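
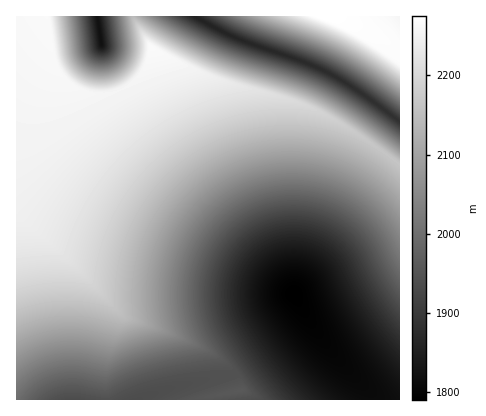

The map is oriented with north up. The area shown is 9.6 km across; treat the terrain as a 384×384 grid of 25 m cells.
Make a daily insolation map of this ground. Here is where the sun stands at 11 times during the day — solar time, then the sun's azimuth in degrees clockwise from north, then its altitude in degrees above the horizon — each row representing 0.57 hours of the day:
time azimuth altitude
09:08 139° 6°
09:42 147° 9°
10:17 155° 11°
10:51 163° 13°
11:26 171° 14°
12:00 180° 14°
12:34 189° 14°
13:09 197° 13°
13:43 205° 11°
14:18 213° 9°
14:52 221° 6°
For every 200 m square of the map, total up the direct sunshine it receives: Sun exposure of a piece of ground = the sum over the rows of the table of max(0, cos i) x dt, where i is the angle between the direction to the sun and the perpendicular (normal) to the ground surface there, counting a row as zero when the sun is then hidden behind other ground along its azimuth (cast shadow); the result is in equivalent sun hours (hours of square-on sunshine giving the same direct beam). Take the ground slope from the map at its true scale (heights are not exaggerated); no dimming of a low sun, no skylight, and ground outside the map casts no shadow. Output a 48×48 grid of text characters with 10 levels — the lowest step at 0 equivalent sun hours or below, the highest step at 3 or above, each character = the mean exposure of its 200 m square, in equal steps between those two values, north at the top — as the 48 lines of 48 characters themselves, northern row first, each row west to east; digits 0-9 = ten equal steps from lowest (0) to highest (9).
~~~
333333322113443000000000257889999999986443333333
333333322102344100000000002578899999999864433333
333333321000244400000000000014678899999998644333
333433321000024420000000000000025778899999975433
334433210000012333200000000000000135788999988644
344432100000001234431000000000000000256788988874
344442100000000244444320000000000000002567888888
444443100000001344444444210000000000000035788888
444444310000013444444444443210000000000001467888
444444443212344444444444444444320000000000035788
444444444444444444444444444444454421000000002567
444444444444444444444444444455555555410000000146
444444444444444444444444445555555555554100000003
444444444444444444444444555555555555555531000000
444444444444444444444445555555555555555555200000
444444444444444444444455555555555555555555541000
444444444444444444444455555555555555555555554200
444444444444444444444555555555555555555555555530
444444444444444444445555555555555555555555555554
444444444444444444445555555555555666655555555555
444444444444444444445555555555556666665555555555
444444444444444444445555555555566666666555555555
444444444444444444445555555555566666666555555555
444444444444444444445555555555556666665555555555
444444444444444444445555555555555666655555555555
444444444444444444444555555555555555555555555555
444444444444444444444555555555555555555555555555
444444444444444444444445555555555555555555555554
444444444444444444444444555555555555555555555544
444444444444444444444444445555555555555555554444
444444444444444444444444444444555555555544444445
444444444444444444444444444444444444444444444455
444444444444444444444444444444444444444444444455
444445555444444444444444444444444444444444444555
445555555543333333333333333334444444444444444555
555555555554333333333333333333333333444444444555
555555555555433333333333333333333333344444444455
555555555555543333333333333333333333344444444455
555555555555555543333333333333333333334444444455
555555555555566666543333322233333333333444444445
555555555555666666665432222222333333333444444445
555555555555666666666654322222233333333344444444
555555555555666666555555532222223333333334444444
555555555555665555555555543222222333333333444444
555555555555555555554444444322222233333333344444
555555555555555554444443333322222223333333334444
555555555555554444433333333332222222333333333444
455555555555444433333333444554322222223333333344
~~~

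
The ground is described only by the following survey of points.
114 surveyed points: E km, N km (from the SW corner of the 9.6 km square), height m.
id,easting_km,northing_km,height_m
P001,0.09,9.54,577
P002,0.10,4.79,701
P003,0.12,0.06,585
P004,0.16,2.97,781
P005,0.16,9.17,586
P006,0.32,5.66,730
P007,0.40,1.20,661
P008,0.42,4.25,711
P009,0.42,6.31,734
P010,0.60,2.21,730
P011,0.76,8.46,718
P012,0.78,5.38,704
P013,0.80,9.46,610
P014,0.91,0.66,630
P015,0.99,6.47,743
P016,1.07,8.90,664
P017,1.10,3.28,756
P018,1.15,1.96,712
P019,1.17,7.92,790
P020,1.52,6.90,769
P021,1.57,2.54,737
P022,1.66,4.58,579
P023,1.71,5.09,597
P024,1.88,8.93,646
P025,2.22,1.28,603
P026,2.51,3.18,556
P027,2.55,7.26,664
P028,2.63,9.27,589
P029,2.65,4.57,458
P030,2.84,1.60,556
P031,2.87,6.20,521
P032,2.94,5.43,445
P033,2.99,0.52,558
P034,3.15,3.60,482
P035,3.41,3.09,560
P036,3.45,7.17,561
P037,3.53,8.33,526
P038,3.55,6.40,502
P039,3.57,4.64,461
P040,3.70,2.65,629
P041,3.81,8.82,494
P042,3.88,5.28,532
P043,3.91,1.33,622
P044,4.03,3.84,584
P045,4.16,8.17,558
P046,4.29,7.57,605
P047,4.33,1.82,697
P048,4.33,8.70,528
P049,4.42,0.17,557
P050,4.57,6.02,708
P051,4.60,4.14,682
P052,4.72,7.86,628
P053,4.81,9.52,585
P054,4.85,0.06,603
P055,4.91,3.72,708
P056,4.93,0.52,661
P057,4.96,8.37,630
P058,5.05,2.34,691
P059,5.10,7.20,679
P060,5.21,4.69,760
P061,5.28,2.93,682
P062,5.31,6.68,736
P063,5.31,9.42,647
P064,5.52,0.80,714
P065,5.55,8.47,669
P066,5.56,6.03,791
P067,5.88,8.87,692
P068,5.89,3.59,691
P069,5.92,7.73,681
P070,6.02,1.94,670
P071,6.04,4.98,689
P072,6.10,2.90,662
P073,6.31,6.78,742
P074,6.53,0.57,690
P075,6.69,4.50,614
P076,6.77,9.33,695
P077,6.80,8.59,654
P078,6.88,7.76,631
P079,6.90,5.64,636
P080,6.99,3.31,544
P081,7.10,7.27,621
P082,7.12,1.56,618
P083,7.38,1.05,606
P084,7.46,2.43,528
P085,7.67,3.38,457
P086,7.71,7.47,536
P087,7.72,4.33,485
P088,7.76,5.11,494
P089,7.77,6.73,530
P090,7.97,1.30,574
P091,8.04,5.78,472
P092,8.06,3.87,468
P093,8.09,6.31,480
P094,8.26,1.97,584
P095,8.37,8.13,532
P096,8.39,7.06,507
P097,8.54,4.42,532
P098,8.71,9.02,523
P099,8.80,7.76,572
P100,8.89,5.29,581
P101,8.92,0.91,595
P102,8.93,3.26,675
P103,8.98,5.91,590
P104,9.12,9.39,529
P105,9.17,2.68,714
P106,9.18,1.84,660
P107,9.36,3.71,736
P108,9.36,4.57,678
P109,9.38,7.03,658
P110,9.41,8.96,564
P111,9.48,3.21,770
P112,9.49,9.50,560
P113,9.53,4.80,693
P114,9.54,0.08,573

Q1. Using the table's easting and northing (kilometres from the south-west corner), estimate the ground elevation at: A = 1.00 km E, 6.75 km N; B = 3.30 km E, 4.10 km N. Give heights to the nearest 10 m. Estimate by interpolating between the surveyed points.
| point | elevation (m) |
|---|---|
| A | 760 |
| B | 440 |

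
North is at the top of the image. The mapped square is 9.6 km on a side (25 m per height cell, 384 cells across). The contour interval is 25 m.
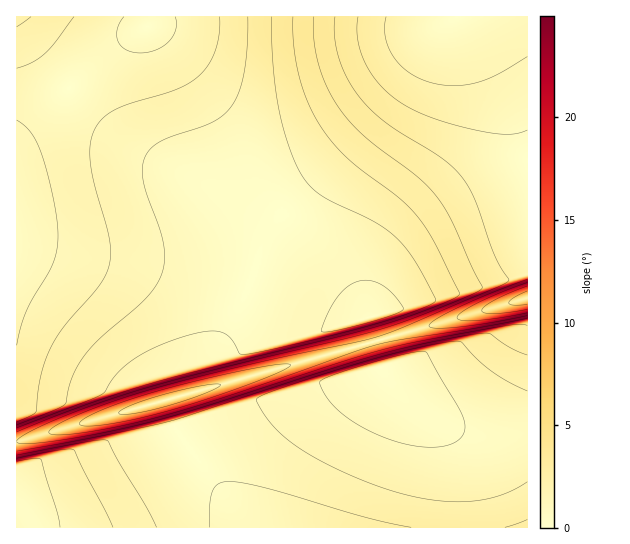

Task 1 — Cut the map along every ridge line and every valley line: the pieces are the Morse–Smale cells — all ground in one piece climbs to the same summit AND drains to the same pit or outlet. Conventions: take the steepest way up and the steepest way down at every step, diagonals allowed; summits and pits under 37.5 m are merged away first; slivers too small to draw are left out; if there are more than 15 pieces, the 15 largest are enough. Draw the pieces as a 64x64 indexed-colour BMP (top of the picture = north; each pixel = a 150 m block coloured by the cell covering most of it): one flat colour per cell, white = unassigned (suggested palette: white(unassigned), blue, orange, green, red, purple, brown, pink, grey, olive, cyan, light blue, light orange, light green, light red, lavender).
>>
<image width="64" height="64" href="data:image/bmp;base64,Qk12CAAAAAAAAHYAAAAoAAAAQAAAAEAAAAABAAQAAAAAAAAIAAATCwAAEwsAABAAAAAAAAAA////ALR3HwAOf/8ALKAsACgn1gC9Z5QAS1aMAMJ34wB/f38AIr28AM++FwDox64AeLv/AIrfmACWmP8A1bDFAEREREREREREREREREREQzMzMzMzMzMzMzMzMzMzMzMzREREREREREREREREREQzMzMzMzMzMzMzMzMzMzMzMzNEREREREREREREREREQzMzMzMzMzMzMzMzMzMzMzMzM0RERERERERERERERERDMzMzMzMzMzMzMzMzMzMzMzMzRERERERERERERERERDMzMzMzMzMzMzMzMzMzMzMzMzNGZERERERERERERERDMzMzMzMzMzMzMzMzMzMzMzMzM2ZmZkRERERERERERDMzMzMzMzMzMzMzMzMzMzMzMzMzZmZmZkREREREREREMzMzMzMzMzMzMzMzMzMzMzMzMzNmZmZmZkREREREREMzMzMzMzMzMzMzMzMzMzMzMzMzM2ZmZmZmZkREREREMzMzMzMzMzMzMzMzMzMzMzMzMzMzZmZmZmZmZkREREMzMzMzMzMzMzMzMzMzMzMzMzMzMzMRFmZmZmZmZkREQzMzMzMzMzMzMzMzMzMzMzMzMzMzMxEREWZmZmZmZmQzMzMzMzMzMzMzMzMzMzMzMzMzMzMzERERERFmZmZmZnczMzMzMzMzMzMzMzMzMzMzMzMzMzMREREREREWZmZnd3dzMzMzMzMzMzMzMzMzMzMzMzMzMxERERERERERFmd3d3d3czMzMzMzMzMzMzMzMzMzMzMzERERERERERERERd3d3d3d3MzMzMzMzMzMzMzMzMzMzMRERERERERERERERF3d3d3d3dzMzMzMzMzMzMzMzMzMxERERERERERERERERERd3d3d3d3MzMzMzMzMzMzMzMzERERERERERERERERERERF3d3d3d3dzMzMzMzMzMzMzMRERERERERERERERERERERERd3d3d3dzMzMzMzMzMzMxERERERERERERERERERERERERF3d3dzMzMzMzMzMzMzERERERERERERERERERERERERERERd3MzMzMzMzMzMzMREREREREREREREREREREREREREREREzMzMzMzMzMzMxERERERERERERERERERERERERERERGIiIMzMzMzMzMzEREREREREREREREREREREREREREREYiIiIiDMzMzMzMRERERERERERERERERERERERERERERiIiIiIiIMzMzMxERERERERERERERERERERERERERERIiIoiIiIiIgzMzEREREREREREREREREREREREREREREiIiIiKIiIiIiIMREREREREREREREREREREREREREREiIiIiIiIoiIiIiBERERERERERERERERERERERERERESIiIiIiIiIiKIiIERERERERERERERERERERERERERESIiIiIiIiIiIiIigRERERERERERERERERERERERERESIiIiIiIiIiIiIiIhERERERERERERERERERERERERESIiIiIiIiIiIiIiIiERERERERERERERERERERERERESIiIiIiIiIiIiIiIiIRERERERERERERERERERERERESIiIiIiIiIiIiIiIiIhERERERERERERERERERERERESIiIiIiIiIiIiIiIiIiERERERERERERERERERERERESIiIiIiIiIiIiIiIiIiIRERERERERERERERERERERESIiIiIiIiIiIiIiIiIiIhERERERERERERERERERERESIiIiIiIiIiIiIiIiIiIiERERERERERERERERERERESIiIiIiIiIiIiIiIiIiIiIRERERERERERERERERERESIiIiIiIiIiIiIiIiIiIiIhERERERERERERERERERESIiIiIiIiIiIiIiIiIiIiIiERERERERERERERERERESIiIiIiIiIiIiIiIiIiIiIiIRERERERERERERERERESIiIiIiIiIiIiIiIiIiIiIiIhERERERERERERERERERIiIiIiIiIiIiIiIiIiIiIiIiERERERERERERERERERIiIiIiIiIiIiIiIiIiIiIiIiIRERERERERERERERERIiIiIiIiIiIiIiIiIiIiIiIiIhEREREREREREREREREiIiIiIiIiIiIiIiIiIiIiIiIiUREREREREREREREREiIiIiIiIiIiIiIiIiIiIiIiIiJVERERERERERERERESIiIiIiIiIiIiIiIiIiIiIiIiIlVRERERERERERERESIiIiIiIiIiIiIiIiIiIiIiIiIiVVURERERERERERERIiIiIiIiIiIiIiIiIiIiIiIiIiJVVVERERERERERERIiIiIiIiIiIiIiIiIiIiIiIiIiIlVVVREREREREREREiIiIiIiIiIiIiIiIiIiIiIiIiIiVVVVUREREREREREiIiIiIiIiIiIiIiIiIiIiIiIiIiJVVVVVEREREREREiIiIiIiIiIiIiIiIiIiIiIiIiIiIlVVVVVRERERERESIiIiIiIiIiIiIiIiIiIiIiIiIiIiVVVVVVVRERERESIiIiIiIiIiIiIiIiIiIiIiIiIiIiJVVVVVVVURERESIiIiIiIiIiIiIiIiIiIiIiIiIiIiIlVVVVVVVVERERIiIiIiIiIiIiIiIiIiIiIiIiIiIiIiVVVVVVVVVRERIiIiIiIiIiIiIiIiIiIiIiIiIiIiIiJVVVVVVVVVVRIiIiIiIiIiIiIiIiIiIiIiIiIiIiIiIlVVVVVVVVVVUiIiIiIiIiIiIiIiIiIiIiIiIiIiIiIi"/>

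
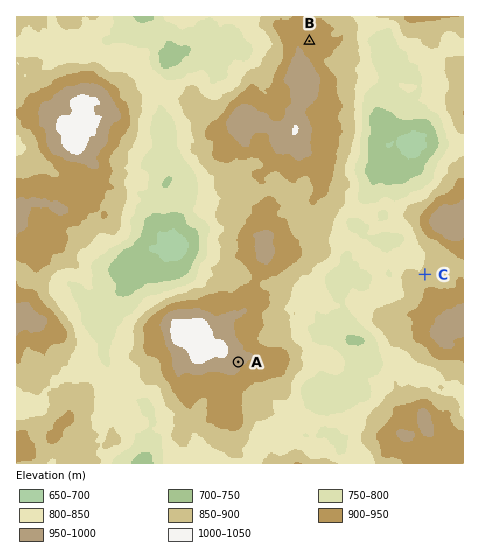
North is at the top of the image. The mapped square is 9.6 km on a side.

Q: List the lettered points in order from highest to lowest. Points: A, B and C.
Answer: A B C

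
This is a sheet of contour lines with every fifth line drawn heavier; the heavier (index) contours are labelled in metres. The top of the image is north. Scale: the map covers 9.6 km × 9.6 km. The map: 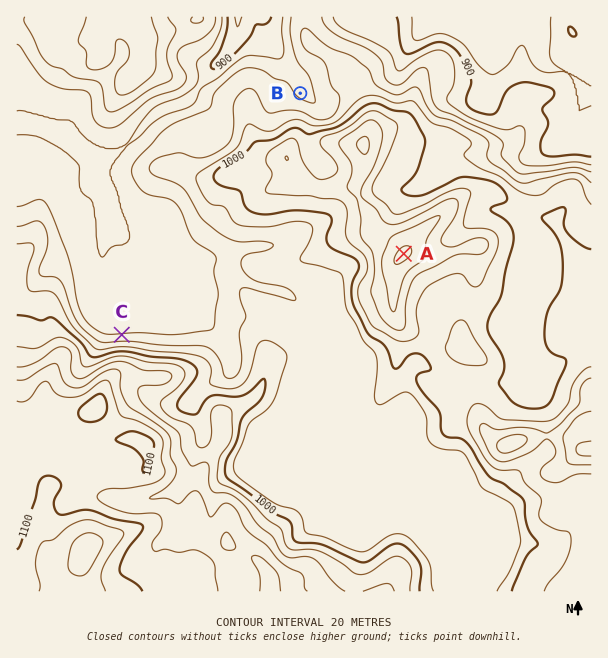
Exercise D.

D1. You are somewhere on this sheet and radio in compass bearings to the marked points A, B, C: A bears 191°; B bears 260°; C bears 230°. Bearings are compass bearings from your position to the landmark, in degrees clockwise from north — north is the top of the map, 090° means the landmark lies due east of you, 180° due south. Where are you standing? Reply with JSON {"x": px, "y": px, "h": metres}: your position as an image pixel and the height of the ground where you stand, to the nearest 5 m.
{"x": 440, "y": 68, "h": 935}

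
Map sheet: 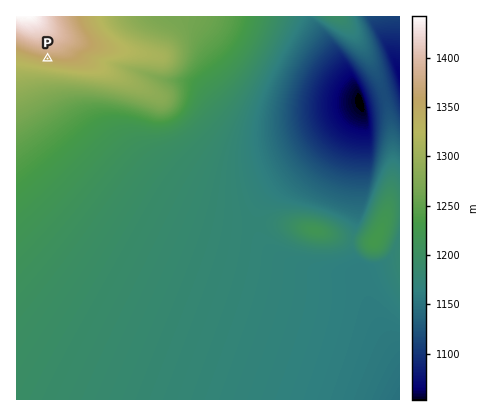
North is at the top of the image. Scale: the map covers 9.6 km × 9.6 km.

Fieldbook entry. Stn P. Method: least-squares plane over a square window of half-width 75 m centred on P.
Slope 7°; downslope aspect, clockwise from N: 191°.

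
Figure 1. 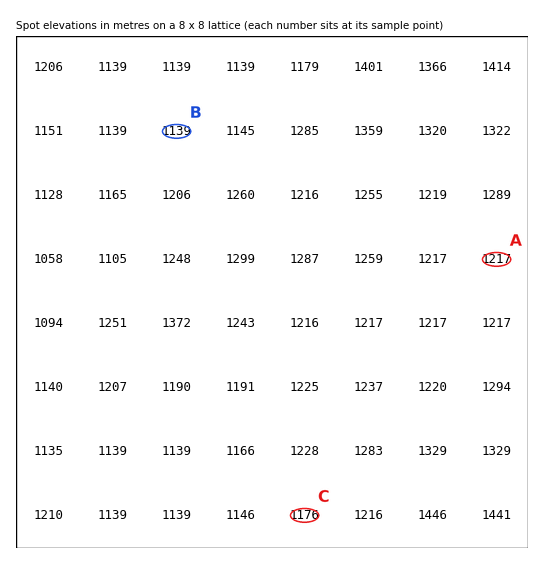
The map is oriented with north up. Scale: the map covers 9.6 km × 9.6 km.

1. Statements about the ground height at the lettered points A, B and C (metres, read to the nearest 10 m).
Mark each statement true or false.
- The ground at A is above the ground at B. true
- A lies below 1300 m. true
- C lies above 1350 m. false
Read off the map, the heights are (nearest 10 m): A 1220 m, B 1140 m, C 1180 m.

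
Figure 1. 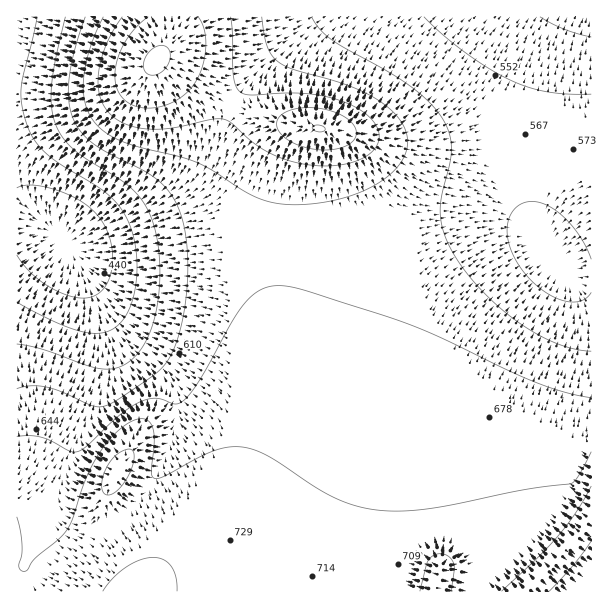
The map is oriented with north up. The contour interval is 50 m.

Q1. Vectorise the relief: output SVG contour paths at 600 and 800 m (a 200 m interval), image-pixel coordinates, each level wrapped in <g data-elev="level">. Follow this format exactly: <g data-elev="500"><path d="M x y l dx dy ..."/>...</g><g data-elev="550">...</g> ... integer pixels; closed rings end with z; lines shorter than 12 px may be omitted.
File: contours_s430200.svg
<g data-elev="600"><path d="M591 351l-13-1-15-4-32-15-31-23-28-29-21-30-6-13-4-14 0-22 9-36 1-15-2-15-6-15-12-15-17-15-24-16-57-32-12-11-9-13"/><path d="M85 17l-10 30-5 27-2 22 4 18 7 15 11 12 15 10 47 25 12 10 10 14 9 21 4 27 0 34-4 33-8 32-11 19-14 12-42 27-7 2-8-1-33-15-16-4-14-1-13 3"/></g><g data-elev="800"><path d="M315 131l6 1 4-3-2-3-6-1-5 3z"/><path d="M152 75l9-3 8-9 1-10-2-4-3-3-4-1-6 2-5 4-5 6-1 6 0 6 3 5z"/></g>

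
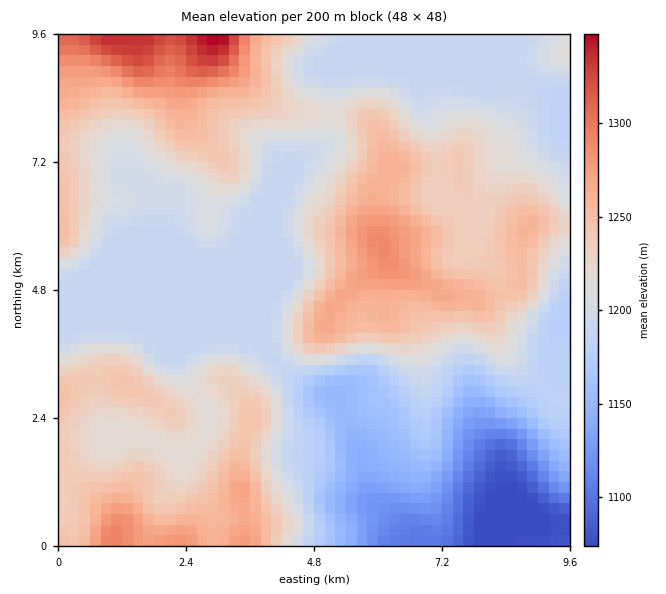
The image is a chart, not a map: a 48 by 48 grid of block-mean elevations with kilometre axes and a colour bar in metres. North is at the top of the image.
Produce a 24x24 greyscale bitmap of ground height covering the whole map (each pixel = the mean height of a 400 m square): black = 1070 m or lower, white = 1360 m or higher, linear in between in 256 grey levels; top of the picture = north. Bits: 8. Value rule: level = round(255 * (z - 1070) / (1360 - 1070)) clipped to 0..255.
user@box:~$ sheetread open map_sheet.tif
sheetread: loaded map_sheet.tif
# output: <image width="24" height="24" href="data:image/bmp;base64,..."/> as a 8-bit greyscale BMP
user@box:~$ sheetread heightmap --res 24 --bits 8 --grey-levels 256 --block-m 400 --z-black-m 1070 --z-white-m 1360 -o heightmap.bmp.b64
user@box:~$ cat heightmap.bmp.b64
<image width="24" height="24" href="data:image/bmp;base64,Qk12BgAAAAAAADYEAAAoAAAAGAAAABgAAAABAAgAAAAAAEACAAATCwAAEwsAAAABAAAAAAAAAAAAAAEBAQACAgIAAwMDAAQEBAAFBQUABgYGAAcHBwAICAgACQkJAAoKCgALCwsADAwMAA0NDQAODg4ADw8PABAQEAAREREAEhISABMTEwAUFBQAFRUVABYWFgAXFxcAGBgYABkZGQAaGhoAGxsbABwcHAAdHR0AHh4eAB8fHwAgICAAISEhACIiIgAjIyMAJCQkACUlJQAmJiYAJycnACgoKAApKSkAKioqACsrKwAsLCwALS0tAC4uLgAvLy8AMDAwADExMQAyMjIAMzMzADQ0NAA1NTUANjY2ADc3NwA4ODgAOTk5ADo6OgA7OzsAPDw8AD09PQA+Pj4APz8/AEBAQABBQUEAQkJCAENDQwBEREQARUVFAEZGRgBHR0cASEhIAElJSQBKSkoAS0tLAExMTABNTU0ATk5OAE9PTwBQUFAAUVFRAFJSUgBTU1MAVFRUAFVVVQBWVlYAV1dXAFhYWABZWVkAWlpaAFtbWwBcXFwAXV1dAF5eXgBfX18AYGBgAGFhYQBiYmIAY2NjAGRkZABlZWUAZmZmAGdnZwBoaGgAaWlpAGpqagBra2sAbGxsAG1tbQBubm4Ab29vAHBwcABxcXEAcnJyAHNzcwB0dHQAdXV1AHZ2dgB3d3cAeHh4AHl5eQB6enoAe3t7AHx8fAB9fX0Afn5+AH9/fwCAgIAAgYGBAIKCggCDg4MAhISEAIWFhQCGhoYAh4eHAIiIiACJiYkAioqKAIuLiwCMjIwAjY2NAI6OjgCPj48AkJCQAJGRkQCSkpIAk5OTAJSUlACVlZUAlpaWAJeXlwCYmJgAmZmZAJqamgCbm5sAnJycAJ2dnQCenp4An5+fAKCgoAChoaEAoqKiAKOjowCkpKQApaWlAKampgCnp6cAqKioAKmpqQCqqqoAq6urAKysrACtra0Arq6uAK+vrwCwsLAAsbGxALKysgCzs7MAtLS0ALW1tQC2trYAt7e3ALi4uAC5ubkAurq6ALu7uwC8vLwAvb29AL6+vgC/v78AwMDAAMHBwQDCwsIAw8PDAMTExADFxcUAxsbGAMfHxwDIyMgAycnJAMrKygDLy8sAzMzMAM3NzQDOzs4Az8/PANDQ0ADR0dEA0tLSANPT0wDU1NQA1dXVANbW1gDX19cA2NjYANnZ2QDa2toA29vbANzc3ADd3d0A3t7eAN/f3wDg4OAA4eHhAOLi4gDj4+MA5OTkAOXl5QDm5uYA5+fnAOjo6ADp6ekA6urqAOvr6wDs7OwA7e3tAO7u7gDv7+8A8PDwAPHx8QDy8vIA8/PzAPT09AD19fUA9vb2APf39wD4+PgA+fn5APr6+gD7+/sA/Pz8AP39/QD+/v4A////AJiowruxta+osqiLcFdEMCMeHxgHBAQFCJKht7OfnqOkq6KMcVI/MCknKBwJBAQECpObo6GTjpWhr5x+Z089MjM4NiMOBAQPI5KPj5aRhIiZp49zZFZFPUFFQy8YCgwiO5GGgoWEgYKNm4luY1hFQUZMUDoiFBo1S5CFgYKGi4SElpF0YlVHSEtUVkAuKTNLWZeNi4+SkIODk5N1W0xITVBbXks8Qk5cYpiTlpiOgYCKj4RtWkxKT1dlaVhMWGBiYoaNkYt1bXaCfnBrcG1hXGl2c2ZhcHBkYW52d3JqaWlra2lzkp6Sh42Nhnt6hHdlYGlpaWlpaWlpaWl0l62noqWdmJSVkoBqXmlpaWlpaWlpaWluiaetqKmlqKmnnpV9YmppaWlpaWlpaWlpdZOrtLi1raKemZ+MbIBvaWlpaWlpaWlpc46nub+0oZOSlp+ReJd8a2lpaW9xamlrf5Wrvb6zpJWQlqOdiJiBc3BtbnV2bGlsf5Cls7OomJCPk56fipiFd3Nxcnd9eWtpdYSZqKickJCQjZKNfJaEdXJ2e4ONinJpbXqMoKihkpONhIN8cpGCeHaBj5aXinVtbnOAmaWbjpGMgnxxaJWKgYCPn6CXiYB+fXqDmpqGfYSFfndrZKOck5ehq6edmJOMhYCDkIl2cnd1cm9pY66qqLa6u7yzrKCLeHFxdXJsa2tqampoZrq8x9bSzNrZv6GEb2lpaWlpaWlpaWpvds7Y5efh2unvzqSRfG9qaWlpaWlpaWlweg=="/>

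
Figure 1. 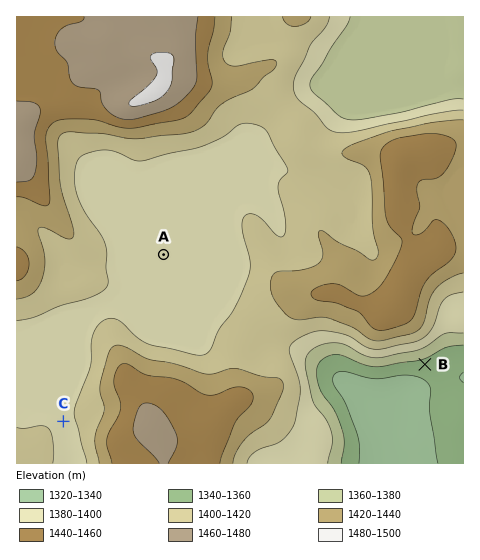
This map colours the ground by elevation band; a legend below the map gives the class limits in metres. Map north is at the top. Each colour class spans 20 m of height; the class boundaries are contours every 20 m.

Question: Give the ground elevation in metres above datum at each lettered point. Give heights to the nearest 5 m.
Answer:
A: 1395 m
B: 1350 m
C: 1395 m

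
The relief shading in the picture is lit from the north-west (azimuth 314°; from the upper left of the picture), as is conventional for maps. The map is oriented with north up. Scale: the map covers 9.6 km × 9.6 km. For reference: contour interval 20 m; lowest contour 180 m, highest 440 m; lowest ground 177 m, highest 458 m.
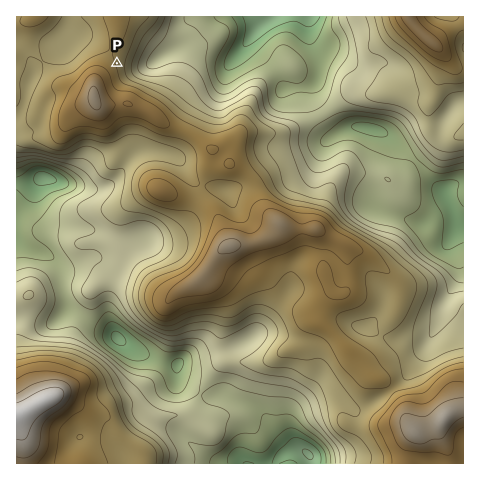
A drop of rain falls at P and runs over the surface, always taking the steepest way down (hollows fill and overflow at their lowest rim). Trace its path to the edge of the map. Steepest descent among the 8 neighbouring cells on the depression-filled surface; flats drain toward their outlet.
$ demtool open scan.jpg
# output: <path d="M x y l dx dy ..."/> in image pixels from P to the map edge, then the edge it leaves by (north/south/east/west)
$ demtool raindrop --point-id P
<path d="M117 63l35 0 13-9 23-12 26-25"/>
exit: north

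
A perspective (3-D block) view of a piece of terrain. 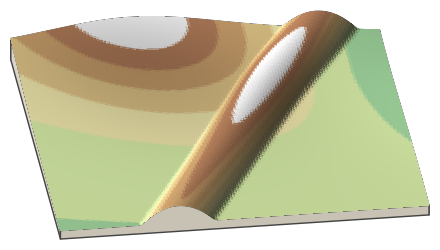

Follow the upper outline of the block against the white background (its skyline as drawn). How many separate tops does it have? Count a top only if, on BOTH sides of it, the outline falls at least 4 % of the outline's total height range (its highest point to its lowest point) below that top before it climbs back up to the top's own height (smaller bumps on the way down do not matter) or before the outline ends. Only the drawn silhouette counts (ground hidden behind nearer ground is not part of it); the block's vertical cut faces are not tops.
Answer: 2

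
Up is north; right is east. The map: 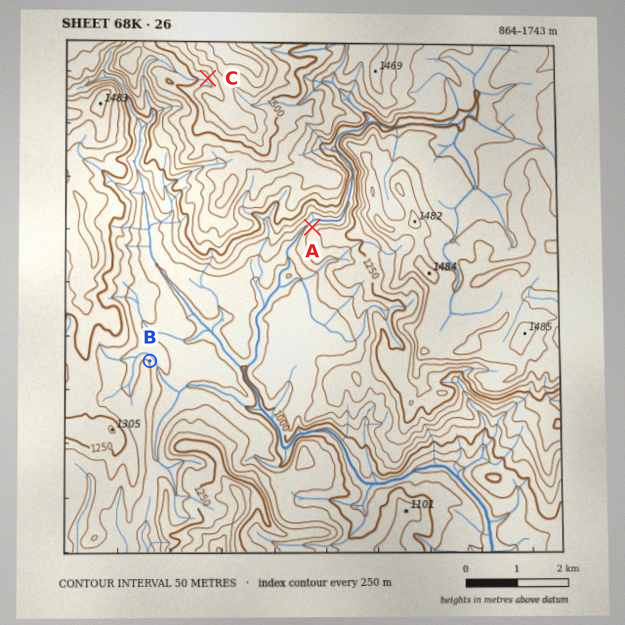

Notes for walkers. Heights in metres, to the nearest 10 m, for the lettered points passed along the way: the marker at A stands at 1140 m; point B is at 1140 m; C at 1540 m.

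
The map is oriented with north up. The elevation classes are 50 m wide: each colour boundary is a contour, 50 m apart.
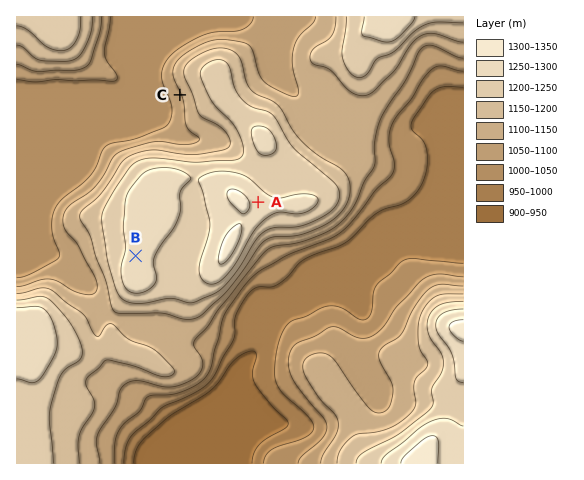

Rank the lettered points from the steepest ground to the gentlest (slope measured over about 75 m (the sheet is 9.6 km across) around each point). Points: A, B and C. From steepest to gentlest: C A B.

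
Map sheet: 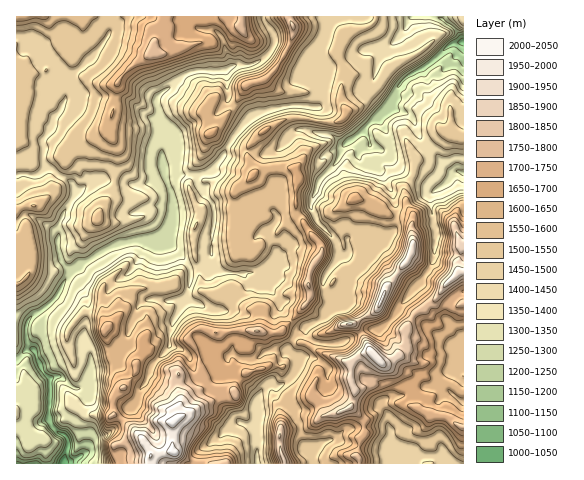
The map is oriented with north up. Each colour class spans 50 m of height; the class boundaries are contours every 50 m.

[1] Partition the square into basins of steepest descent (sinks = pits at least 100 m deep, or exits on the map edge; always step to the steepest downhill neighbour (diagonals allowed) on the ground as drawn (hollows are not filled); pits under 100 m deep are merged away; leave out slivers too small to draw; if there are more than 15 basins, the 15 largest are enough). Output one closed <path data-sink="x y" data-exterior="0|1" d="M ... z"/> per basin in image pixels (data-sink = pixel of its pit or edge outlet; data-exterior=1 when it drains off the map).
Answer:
<path data-sink="63 463" data-exterior="1" d="M376 16l-360 1 1 447 175 0-3-4-17-9 0-28 35-20 28-11 0-8 11-12-12-9-1-6 6-7 9-6 5-13 13 2 15-2 18 12 5 0 18 10 26 9 15-9 8-1 10 10 5 2 21-16-3-19 12-17 21-14 3 5 12 5 12-6-1-98-6 6-2 7 0 12 7 22-4 8 0 14-7 8-5 1-34-27 0-34-6-3-14-1-7-5-1 13-10 20 17 18 11 3-15 21-18-10-7-8-8-1-17 8-9 12-17 3-2-15 3-10 10-13 0-7-26-33 1-40-6-5-20-2-16 8-8-17 1-10 7-9 25-17 11-3 11 0 21 4 13 0 9-5 1-6-6-14 4-29-5-9 0-10 5-11 5-6 20-6 5-4z"/><path data-sink="463 42" data-exterior="1" d="M463 16l-86 0-3 6-5 4-20 6-5 6-5 11 0 10 5 9-4 29 6 14-1 6-9 5-13 0-21-4-16 1-22 11-15 15-2 12 8 17 16-8 20 2 6 5-1 40 26 33 0 7-10 13-3 10 2 15 17-3 9-12 17-8 8 1 7 8 18 10 15-21-11-3-17-18 10-20 1-13 7 5 14 1 6 3 0 34 4 4 30 23 5-1 7-8 0-14 4-11-8-25-15-12-20 2-5 3-1 3 0-5-7-12-2-15 10-15-1-14 7-3 21-21 5-1 9 5 9 0z"/><path data-sink="456 463" data-exterior="1" d="M437 298l-23 16-10 15 3 19-12 11-12 5-12-12-4 0-9 4-8 7 1 19 3 7 0 9-3 9 14 13 0 14-5 6-3 13 4 11 103-1 0-159-12 4-12-5z"/><path data-sink="257 463" data-exterior="1" d="M281 331l-7 2-15-2-7 2-4 11-9 6-6 7 1 6 12 9-11 12 0 8-28 11-32 17-3 3 0 28 2 1 19 12 91 0 0-4-4-12 1-18 30-4 14-11 11-1 16-9 2-16-3-7-1-19-28-10-18-10-5 0z"/><path data-sink="463 173" data-exterior="1" d="M446 133l-5 1-21 21-7 3 1 14-10 15 0 7 3 12 6 8 0 5 1-3 5-3 20-2 15 14 3-15 7-7 0-64-9-1z"/>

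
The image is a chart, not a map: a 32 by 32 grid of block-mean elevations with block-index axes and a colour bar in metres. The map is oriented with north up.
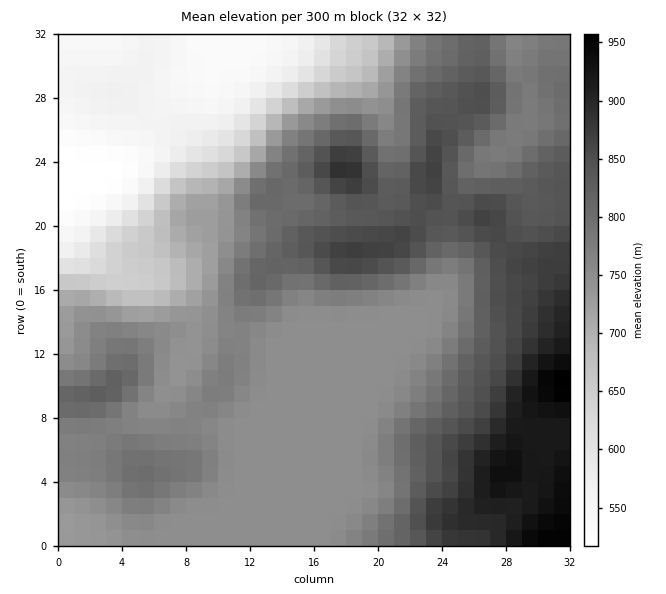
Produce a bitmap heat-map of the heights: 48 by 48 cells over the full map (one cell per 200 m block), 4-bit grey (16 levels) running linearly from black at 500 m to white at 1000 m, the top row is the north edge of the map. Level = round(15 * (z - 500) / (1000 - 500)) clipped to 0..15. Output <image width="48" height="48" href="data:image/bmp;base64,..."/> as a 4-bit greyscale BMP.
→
<image width="48" height="48" href="data:image/bmp;base64,Qk32BAAAAAAAAHYAAAAoAAAAMAAAADAAAAABAAQAAAAAAIAEAAATCwAAEwsAABAAAAAAAAAAAAAAABEREQAiIiIAMzMzAERERABVVVUAZmZmAHd3dwCIiIgAmZmZAKqqqgC7u7sAzMzMAN3d3QDu7u4A////AHd3d3d3d3d3d3d3d3iIiZmqq7u7zN3e7nd3d4iHd3d3d3d3d3eIiJmqu7zMzM3d3Xd3eIiId3d3d3d3d3d4iJmqu8zMzM3d3Xd3iIiIiHd3d3d3d3d3iImau8zMzMzd3Xd4iImYiIiHd3d3d3d3eIiau7vM3czN3YiIiJmZiIiId3d3d3d3eIiaq7vM3d3d3YiIiZmZmZiId3d3d3d3eIiZqrvM3d3d3YiIiZmZmZiId3d3d3d3iIiaqrvM3d3d3YiIiZmZmZiId3d3d3d3iImaqrvMzd3d3YiIiJmIiIiId3d3d3d3eImaqru8zd3d3YiIiIiIiIiId3d3d3d3eIiaqqu7zN3d3YiIiIiIiIiId3d3d3d3eIiZmqq7vM3d3ZmZmIiIiIiIh3d3d3d3d4iJmaqrvM3d3ZqqmYiHiIiIiHd3d3d3d4iImZqqu83d3ZmqqpiHd4iIiId3d3d3d3iIiZqqu8zd7pmZqpmId3iIiId3d3d3d3iIiZqqu8zd7oiJmZmId3iIiId3d3d3d3eIiJmqq7zd3XiImZmId3eIiId3d3d3d3d4iJmqq7zN3XeIiZmId3eIiId3d3d3d3d3iImaqrvMzXeIiIiIh3eIiIh3d3d3d3d3eIiaqru8zHeIiIiIh3eIiIiHd3d3d3d3eIiaqru8zHd4d3d3d3d4iIiId3d3d3d3d4iZqru8zHd3dmZmZ3d4iZiIiIiIiIh3d4iZq7u7zGZmZVVVZmd4mZmYiIiIiIiIh4iaq7u7zFVVVURVVmd4mZmZmZmZmZmIiIiZq7u7u0RERERVVWZ4iZqZmaqqqqqZiIiZq7u7uzM0REVVVmZ4iZmqqqu7u7qqmYiaq7u7uyIzRFVVVmd3iZmqqru7u7u6qZmaq7u7uyIjREVVZmd3iJmaqru7u7u7qqqqu7u7uxEiNERVZnd3eJmZqqqru7u7qqqru6qquxESIzRFZ3d3eJmZmqqqqqq7qqq7u6qqqhEREiNFZ3d3iJmZmZqqqqqquqq7u6qqqhERESI0Vnd3iZmZmZqqqqqqu6qquqqqqhERERIjVWZmeJmZmaq7uqqru6qqqqqqqhEREREjRFVWZ4mZmqu8uqqru6qZmZqqqhERERESM0RFVniZmrvMupmqu6mZiZmqqhERERESIzNERWeJmqu7upmau6qYiImaqhERERESIiMzRGeImaq7qZiau7qZiIiZmhEREREiIiIjNFZ4iZqqqYiaq7qpmIiJmRERIiIiIiIiM0VniImZmIiaqqqqmYiImREiIiIiIiIiIzRWd4iIiIiaqqqqqZiImSIiIiIiIRERIjNFZnd3d3iaqqq7qpiJmSIiIiIiEREREiI0RVZmZ3iZqqq7qpiJmSIiIiIiERERESIjNEVVZniJmqqqqZiZmSIiIiIiEREREREiI0RVVmeJmZqqqYiZmRIiIiIiIRERERESIjRFVWeImZmqmYiZmRERESIiIRERERESIjNEVWd4mZmqmYiJmRERERIiIRERERERIjNERVZ4iZmqmIiImQ=="/>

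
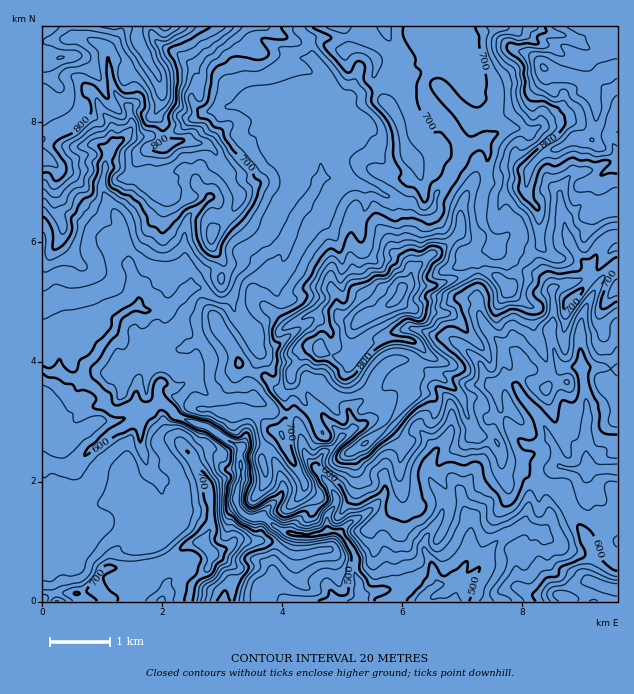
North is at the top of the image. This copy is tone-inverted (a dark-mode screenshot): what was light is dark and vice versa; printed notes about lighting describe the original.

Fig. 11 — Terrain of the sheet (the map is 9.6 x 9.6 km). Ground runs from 465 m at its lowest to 895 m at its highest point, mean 680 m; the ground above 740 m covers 19.3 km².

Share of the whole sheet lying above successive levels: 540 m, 96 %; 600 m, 84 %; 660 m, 54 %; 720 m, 28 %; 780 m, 13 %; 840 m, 4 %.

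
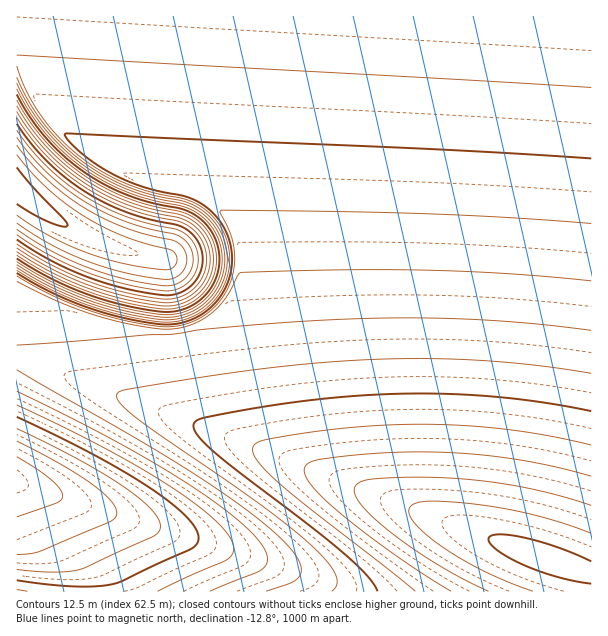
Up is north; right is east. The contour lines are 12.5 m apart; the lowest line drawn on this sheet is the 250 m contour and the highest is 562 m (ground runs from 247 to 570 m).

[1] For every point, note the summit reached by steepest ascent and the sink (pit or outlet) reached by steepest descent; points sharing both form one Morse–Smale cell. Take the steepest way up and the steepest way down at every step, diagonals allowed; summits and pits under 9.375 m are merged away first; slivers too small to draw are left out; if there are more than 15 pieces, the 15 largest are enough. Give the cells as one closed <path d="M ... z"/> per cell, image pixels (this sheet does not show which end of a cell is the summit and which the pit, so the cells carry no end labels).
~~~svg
<path d="M591 16l-574 0-1 46 6 4 9 21 21 32 28 27 24 17 27 13 30 10 28 4 17 8 18 15 11 15 9 29 3 66 7 66 10 51 8 12 13 8 137 54 90 33 79 25z"/><path d="M18 358l-2 1 0 123 32 11 13 10 18 46 11 20 3 23 499-1-1-19-121-40-285-112z"/><path d="M18 62l-2 1 0 294 149 55 110 44-10-12-5-19-12-86-4-82-9-29-11-15-18-15-17-8-28-4-30-10-27-13-24-17-28-27-9-12z"/><path d="M18 482l-2 1 0 108 76 1 0-13-2-10-11-20-18-46-13-10z"/>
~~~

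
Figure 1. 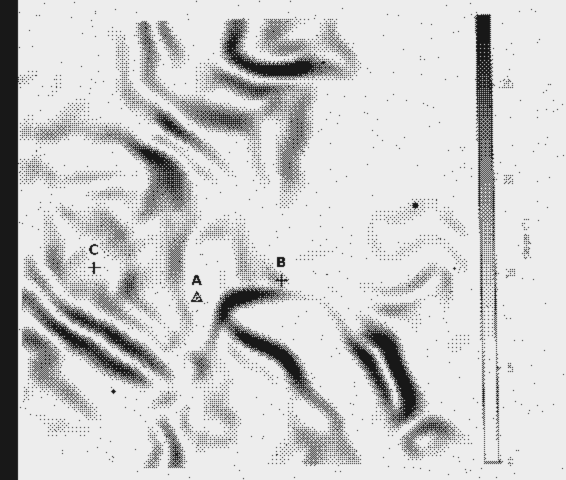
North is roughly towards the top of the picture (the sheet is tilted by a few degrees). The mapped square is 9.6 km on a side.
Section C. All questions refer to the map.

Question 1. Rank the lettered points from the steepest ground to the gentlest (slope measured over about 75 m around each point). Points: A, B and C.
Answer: B C A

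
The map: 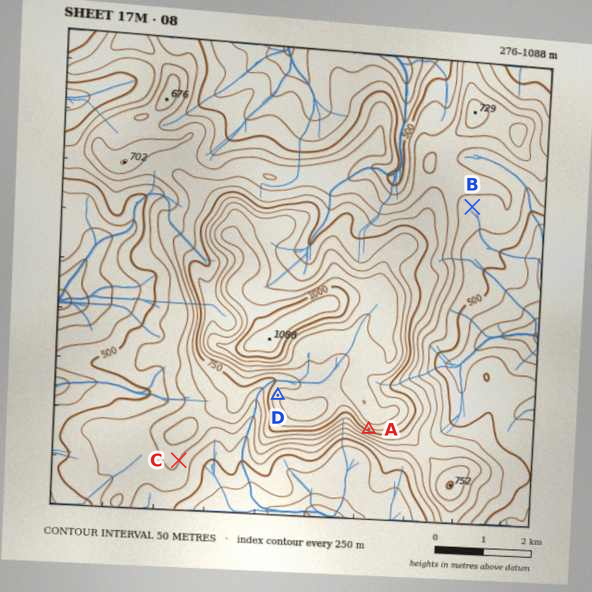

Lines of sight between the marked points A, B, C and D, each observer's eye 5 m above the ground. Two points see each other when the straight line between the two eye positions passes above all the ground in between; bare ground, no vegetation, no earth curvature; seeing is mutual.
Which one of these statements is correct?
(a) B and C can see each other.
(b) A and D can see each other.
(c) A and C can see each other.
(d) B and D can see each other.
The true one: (c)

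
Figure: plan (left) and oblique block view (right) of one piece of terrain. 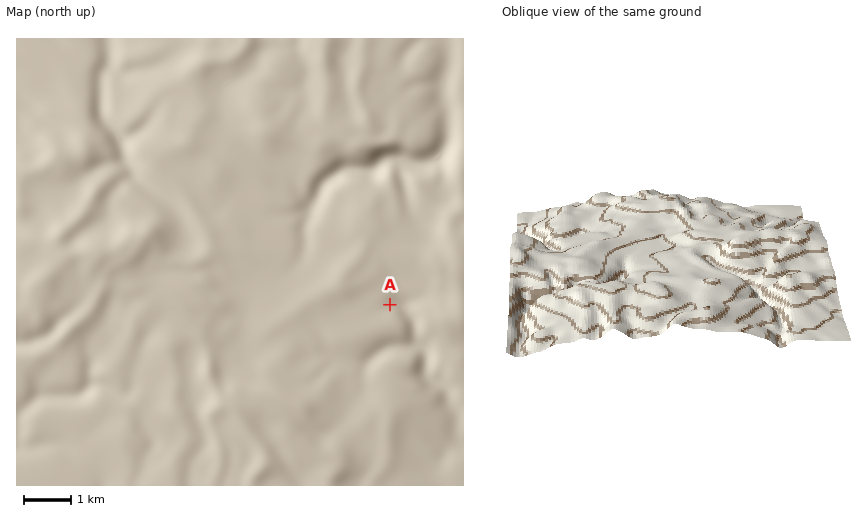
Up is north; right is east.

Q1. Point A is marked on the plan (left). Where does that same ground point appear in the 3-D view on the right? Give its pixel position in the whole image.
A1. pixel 564 249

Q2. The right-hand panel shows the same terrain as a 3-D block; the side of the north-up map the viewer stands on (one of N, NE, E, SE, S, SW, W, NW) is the N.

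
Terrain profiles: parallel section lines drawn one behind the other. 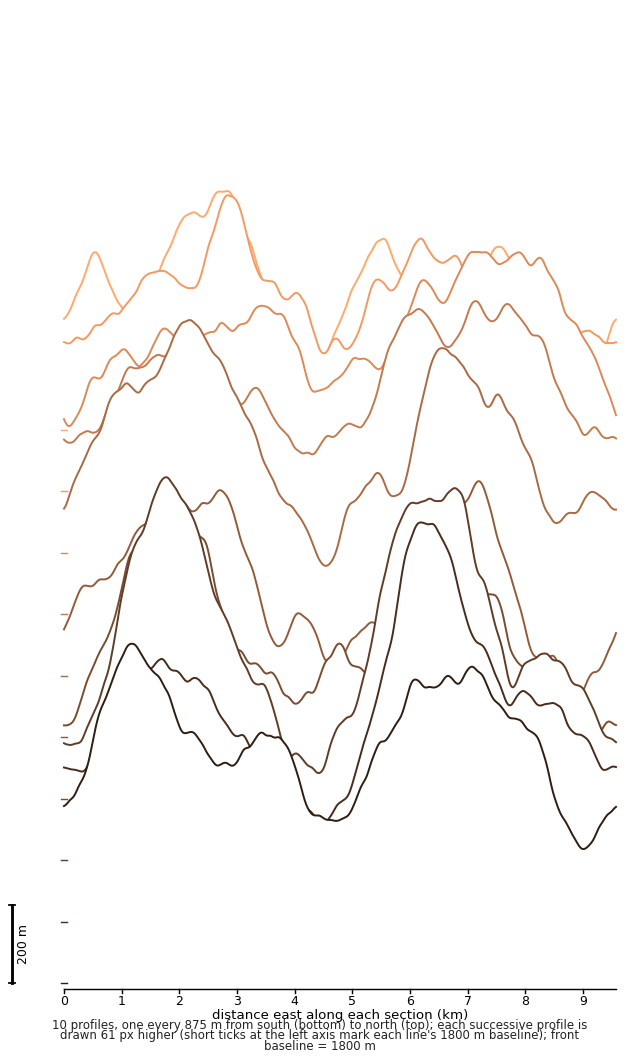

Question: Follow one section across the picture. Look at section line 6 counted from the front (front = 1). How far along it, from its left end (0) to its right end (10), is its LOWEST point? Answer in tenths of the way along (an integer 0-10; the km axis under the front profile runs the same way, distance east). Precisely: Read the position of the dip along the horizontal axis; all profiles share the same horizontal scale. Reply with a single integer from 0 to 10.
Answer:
5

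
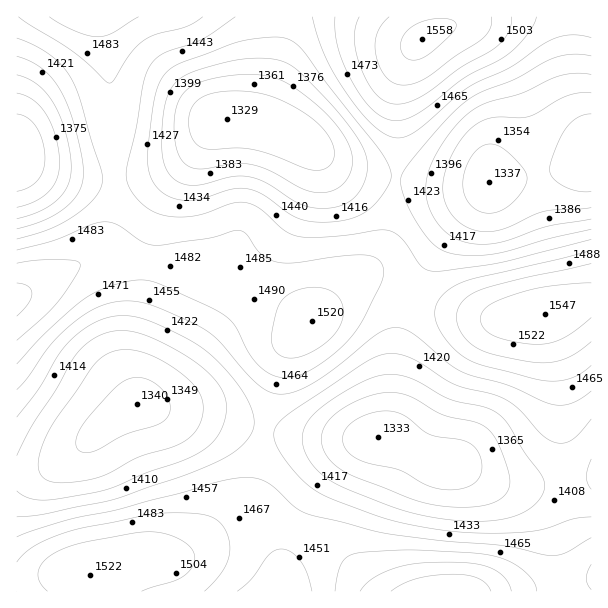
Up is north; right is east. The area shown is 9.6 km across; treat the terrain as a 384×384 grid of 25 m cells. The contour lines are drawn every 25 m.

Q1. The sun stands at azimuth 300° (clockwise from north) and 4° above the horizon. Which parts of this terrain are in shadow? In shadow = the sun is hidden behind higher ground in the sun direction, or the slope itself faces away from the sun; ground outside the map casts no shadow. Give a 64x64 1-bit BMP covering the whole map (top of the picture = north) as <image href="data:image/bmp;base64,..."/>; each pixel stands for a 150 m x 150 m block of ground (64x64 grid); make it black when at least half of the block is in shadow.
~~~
<image width="64" height="64" href="data:image/bmp;base64,Qk0+AgAAAAAAAD4AAAAoAAAAQAAAAEAAAAABAAEAAAAAAAACAAATCwAAEwsAAAIAAAAAAAAA////AAAAAAAAAAYAAAAAAAAAAAAAAAAAAAAAAAAAAAAAAAAAAAAAAAAAAAAAAAAAAAAAAAAAAAAAAAAAAAAAAAAAAAAAAAAAAAAAAAAAAAAAAAAAAAAAAAAAAAAAAAAAAAAAAAAAAAAAAAAAAAAAAAAAAAAAAAAAAAAAAAAAAAD4AAAAAAAAAP4AAAA/AAAA/4AAAP/gAAH/wAAB//AAAP/wAAH/8AAA//gAAf/wAAD//gAB//AAAP/+AAH/8AAA//8AAf/wAAD//wAB/+AAAf/+AAD/4AAB//4AAH/AAAP//gAAP8AAA//8AAA/gAAD//gAAB8AAAF/+AAABgAAAD/wAAAAAAAAD+AAAAAAAAABgAAAAAAAAAAAAAAAAAAAAAAAAAAAAAAAAAAAAAAAAAAAAAAAAAAAAAAAAAAAAAAAAAAAAAAAAAAAAAAAAAAAAAAAAAAAAAAAAAAAAAAAAAAAAAAAAIAAAAAAAAAH4AAAAAAAAAf4AAAAAAAAB/4AAAPwAAAH/wAAB/gAAA//8AAH/AAAD///AAf+AAAP//8AB/8AAB///wAH/4AAH///AAf/gAAf//8AB//AAA///wAH/8AAD///AAf/wAAP//8AA//AAAf//gAD/8AAA//8AAD/gAAB//gAAB8AAAD/8AAADwAAAB/gAAAOAAAAD4AAAAYAAAAAAA=="/>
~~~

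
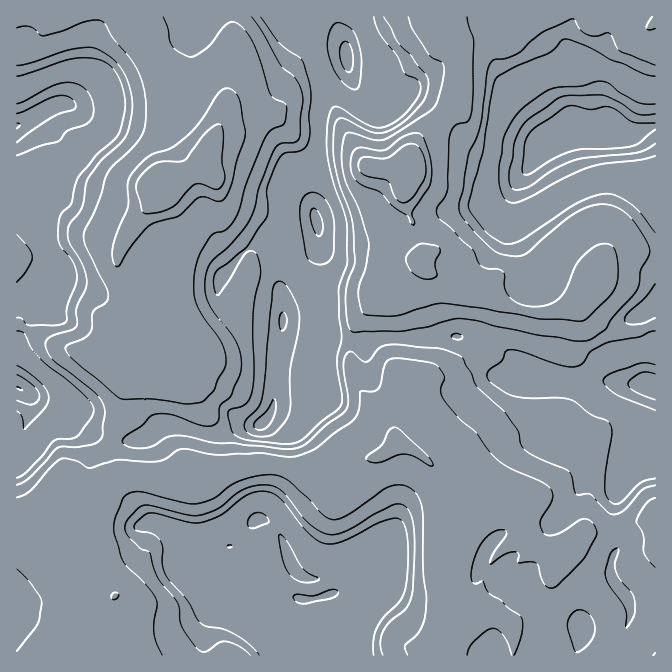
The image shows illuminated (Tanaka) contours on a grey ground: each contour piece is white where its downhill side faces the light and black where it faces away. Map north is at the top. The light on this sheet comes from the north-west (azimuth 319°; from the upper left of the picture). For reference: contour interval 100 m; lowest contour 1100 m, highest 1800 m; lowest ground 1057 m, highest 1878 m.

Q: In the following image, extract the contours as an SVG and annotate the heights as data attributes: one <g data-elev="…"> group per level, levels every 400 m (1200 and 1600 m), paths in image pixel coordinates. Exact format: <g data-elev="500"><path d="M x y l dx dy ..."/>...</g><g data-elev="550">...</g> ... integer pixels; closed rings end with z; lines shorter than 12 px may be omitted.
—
<g data-elev="1200"><path d="M255 429l-1-4 1-3 12-12 7-11 1 0 0 13-5 11-6 6-6 1z"/><path d="M655 400l-20-8-6-5-1-4 4-5 8-5 7-1 8 2"/><path d="M17 375l18 12 3 5 1 5-2 5-5 3-15-5"/><path d="M282 331l-2-4-1-7 1-5 4-3 2 3 1 7-2 6z"/><path d="M317 235l-4-7-3-11 1-7 3-2 4 4 5 11-1 10-2 3z"/><path d="M655 144l-10 6-8 3-52 5-11 2-19 9-23 16-8 4-10 0-4-6-1-11 4-14 1-13 6-16 8-10 31-21 10-3 33 0 18 8 17 11 8 1 10-1"/><path d="M17 114l31-15 10-3 12 2 4 2 2 5-2 5-14 3-12 6-31 23"/><path d="M349 72l-6-5-3-12 1-10 4-4 5 4 3 10-1 13z"/></g><g data-elev="1600"><path d="M162 655l-6-13-2-8 0-12 3-17-1-7-12-16-21-20-9-28 1-14 8-22 7-5 8-1 49 11 11 0 16-5 16-12 9-5 16-5 15-1 10 1 8 5 20 18 14 15 10 5 6 0 9-4 37-26 8-3 13 0 7 3 4 4 5 9 2 10 0 56 3 34-1 16-4 10-5 7-11 10 0 3 3 7"/><path d="M467 655l2-7 5-6 11-11 9-3 4 2 6 7 8 18"/><path d="M514 655l8-21 1-10-2-7-13-9-8-8-11-6-3-6-2-7-9 3-3-4-1-6 2-10 8-20 6-7 7-5 6-2 5 0 2 2-1 3-13 19-3 10 15-10 7-2 5 0 2 3-1 8 12-1 7 2 7 19 3 4 5 1 6-3 26-26 12-22 0-7-4-8-8-3-27 15-8 1-5-1-3-7-1-5 12-21 1-6-2-5-9-8-35-16-14-11-16-22-18-15-15-18-3-10 3-13-6-10-4-4-31-5-9 0-6 2-3 5-4 18-3 5-4 3-14 1-1 16-5 12-20 13-18 15-18 8-11 1-27-4-43 2-33-6-6 1-11 8-8 3-42-1-27 8-3-1-10-6-15-3-12 10-20 23-13 6"/><path d="M17 569l14 15 9 13 2 7-4 20-21 27"/><path d="M655 498l-5 2-5 5-6 10-3 7 7 13 1 19 11 13"/><path d="M17 28l7-2 6 1 5 3 5 5 4 1 20-5 21-9 15-2 5 4 7 13 17 20 10 16 4 12 3 15 0 18-2 12-9 15-22 20-5 7-12 36-12 25 1 12 21 42 2 6 0 5-3 5-12 9-1 15-3 6-7 6-15 6-2 3 3 5 6 7 46 38 32 1 38 5 12-2 11-10 4-12 8-12 1-6-1-9-3-10-19-26-7-15-2-20 3-22 4-8 11-17 3-2 10-3 10-11 5-12 6-24 18-43 6-9 14-8 3-15-2-5-10-4-5-6-15-46-6-12-9-10-6-3-5 1-7 6-15 19-12 8-5 1-11-5-7-7-2-5-2-12-5-11"/><path d="M408 17l4 11 16 26 5 4 8 4 3 3-1 15-7 23-7 9-44 27-11 1-26-8-3 3-3 10 0 15 2 17 15 33 10 34-3 23-8 22 0 9 4 14 5 3 27 1 40-12 10-1 38 5 57 11 45 2 25-23 7-13 2-10 0-13-3-11-3-5-5-2-8 1-15 11-9 11-11 25-7 8-13 6-17 0-10-3-9-8-4-8 1-12-2-3-5-3-13-1-4-3-9-16-22-22-10-7-3-5 0-7 8-11 3-9 1-46 2-10 6-8 11-3 4-11 2-70-7-23"/><path d="M652 17l-5 8-1 3 4 2 5-1"/></g>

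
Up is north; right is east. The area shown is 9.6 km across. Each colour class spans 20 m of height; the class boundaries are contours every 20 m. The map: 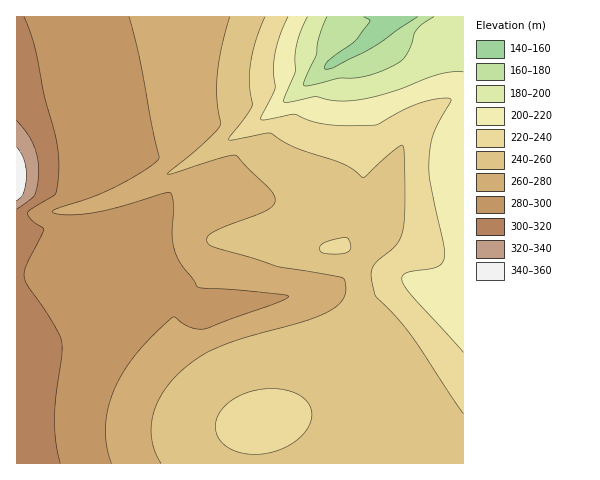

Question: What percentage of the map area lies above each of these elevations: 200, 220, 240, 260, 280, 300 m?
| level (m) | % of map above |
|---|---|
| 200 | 94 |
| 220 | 87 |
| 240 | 75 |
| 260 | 47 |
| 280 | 30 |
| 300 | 7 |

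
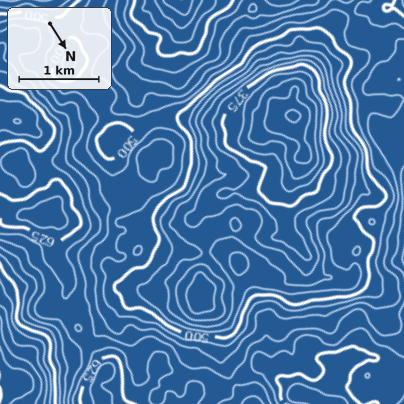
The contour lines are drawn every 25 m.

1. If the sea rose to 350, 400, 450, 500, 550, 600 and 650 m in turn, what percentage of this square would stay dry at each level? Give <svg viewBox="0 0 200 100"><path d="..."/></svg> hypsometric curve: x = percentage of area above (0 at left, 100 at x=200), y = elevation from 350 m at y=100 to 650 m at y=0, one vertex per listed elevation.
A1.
<svg viewBox="0 0 200 100"><path d="M191 100l-13-17-23-16-29-17-43-17-46-16-30-17"/></svg>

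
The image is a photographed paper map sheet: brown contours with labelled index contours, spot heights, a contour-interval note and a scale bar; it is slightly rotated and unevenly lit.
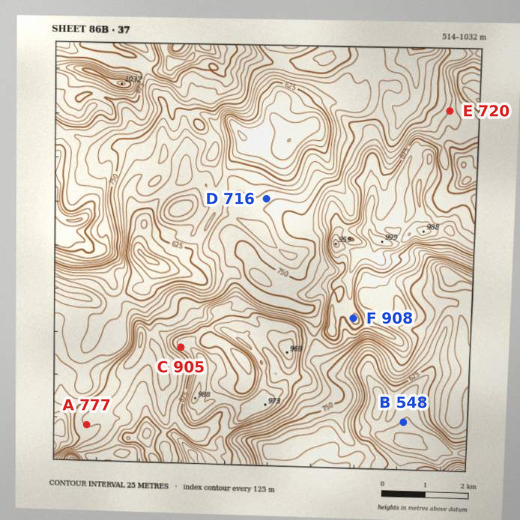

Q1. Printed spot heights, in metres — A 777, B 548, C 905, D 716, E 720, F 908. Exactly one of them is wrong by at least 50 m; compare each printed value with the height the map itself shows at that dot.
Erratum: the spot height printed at E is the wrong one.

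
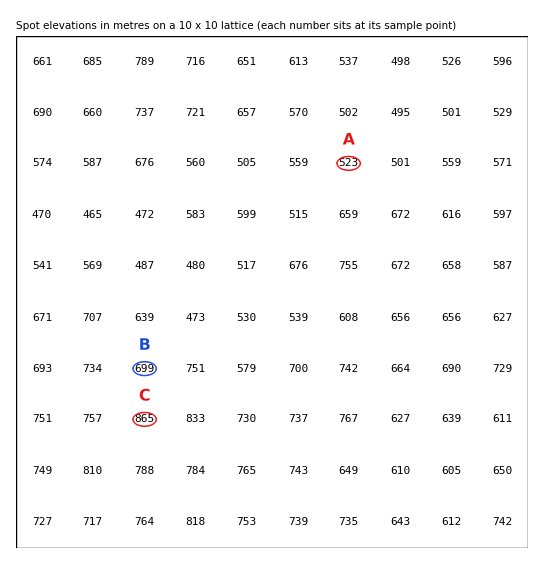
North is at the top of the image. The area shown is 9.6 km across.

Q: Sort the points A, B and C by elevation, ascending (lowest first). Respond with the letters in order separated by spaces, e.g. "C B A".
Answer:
A B C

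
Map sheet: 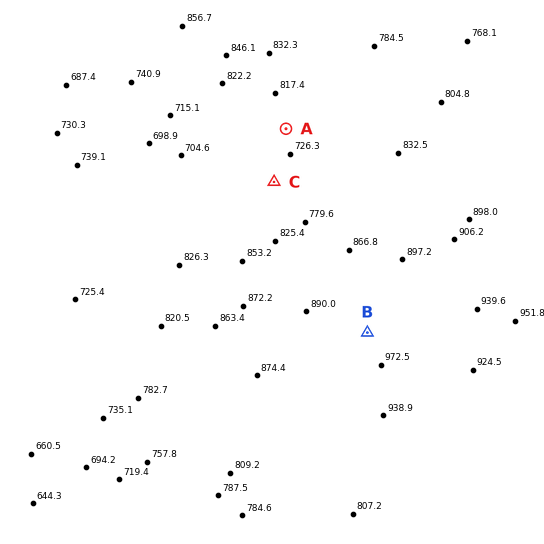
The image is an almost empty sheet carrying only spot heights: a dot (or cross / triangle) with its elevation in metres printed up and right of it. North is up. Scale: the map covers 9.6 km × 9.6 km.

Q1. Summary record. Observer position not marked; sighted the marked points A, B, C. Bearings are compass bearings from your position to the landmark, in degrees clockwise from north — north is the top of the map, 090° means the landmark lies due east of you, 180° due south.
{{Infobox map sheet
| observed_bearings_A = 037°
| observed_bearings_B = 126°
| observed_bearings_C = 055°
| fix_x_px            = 216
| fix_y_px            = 223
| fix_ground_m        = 810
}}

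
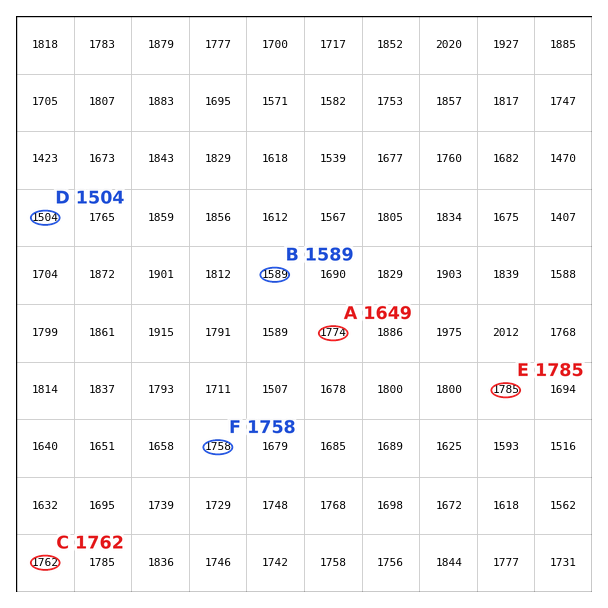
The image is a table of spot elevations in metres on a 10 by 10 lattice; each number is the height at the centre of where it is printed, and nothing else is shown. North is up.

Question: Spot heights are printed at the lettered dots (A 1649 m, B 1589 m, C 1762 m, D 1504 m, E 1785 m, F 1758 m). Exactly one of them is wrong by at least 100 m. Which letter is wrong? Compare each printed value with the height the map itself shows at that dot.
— A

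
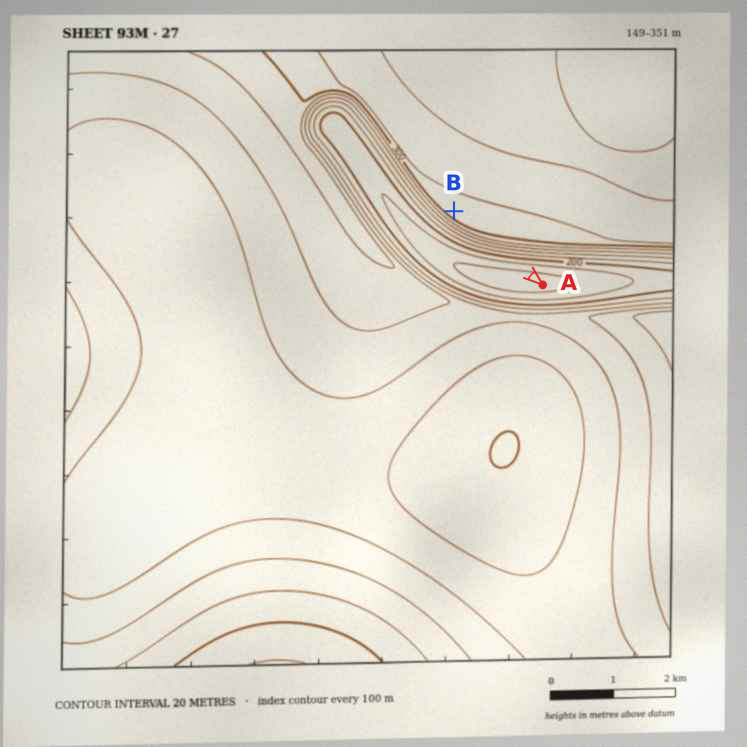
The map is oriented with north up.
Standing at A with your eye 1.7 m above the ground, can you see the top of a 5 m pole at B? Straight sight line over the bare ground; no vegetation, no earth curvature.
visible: false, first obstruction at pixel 499 248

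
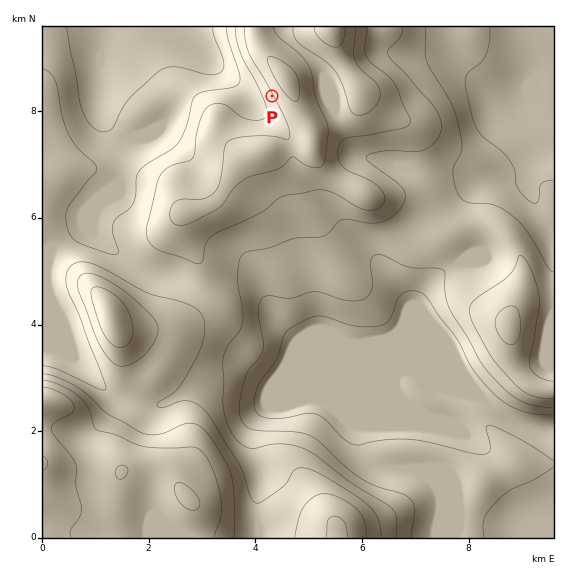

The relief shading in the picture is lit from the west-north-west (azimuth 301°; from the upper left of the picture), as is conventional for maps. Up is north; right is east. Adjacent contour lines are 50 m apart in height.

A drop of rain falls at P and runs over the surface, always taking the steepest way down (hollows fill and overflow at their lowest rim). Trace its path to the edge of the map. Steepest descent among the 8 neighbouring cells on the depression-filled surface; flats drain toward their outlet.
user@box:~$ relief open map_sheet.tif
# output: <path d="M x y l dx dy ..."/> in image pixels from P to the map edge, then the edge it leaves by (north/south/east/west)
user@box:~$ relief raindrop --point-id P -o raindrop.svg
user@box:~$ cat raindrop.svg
<path d="M272 96l-4 4-16 0-41-41-2 0-9-8-15-10-9-9-1-5"/>
exit: north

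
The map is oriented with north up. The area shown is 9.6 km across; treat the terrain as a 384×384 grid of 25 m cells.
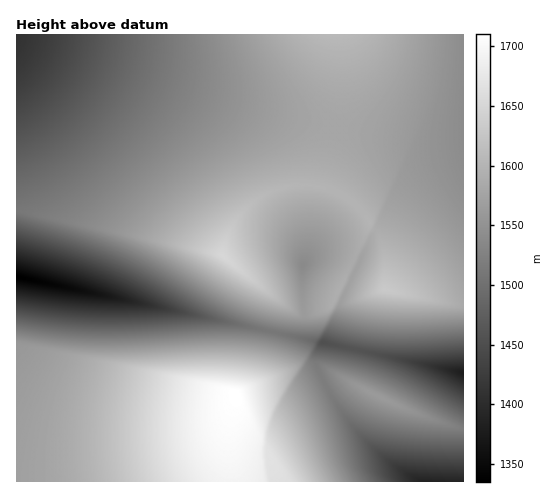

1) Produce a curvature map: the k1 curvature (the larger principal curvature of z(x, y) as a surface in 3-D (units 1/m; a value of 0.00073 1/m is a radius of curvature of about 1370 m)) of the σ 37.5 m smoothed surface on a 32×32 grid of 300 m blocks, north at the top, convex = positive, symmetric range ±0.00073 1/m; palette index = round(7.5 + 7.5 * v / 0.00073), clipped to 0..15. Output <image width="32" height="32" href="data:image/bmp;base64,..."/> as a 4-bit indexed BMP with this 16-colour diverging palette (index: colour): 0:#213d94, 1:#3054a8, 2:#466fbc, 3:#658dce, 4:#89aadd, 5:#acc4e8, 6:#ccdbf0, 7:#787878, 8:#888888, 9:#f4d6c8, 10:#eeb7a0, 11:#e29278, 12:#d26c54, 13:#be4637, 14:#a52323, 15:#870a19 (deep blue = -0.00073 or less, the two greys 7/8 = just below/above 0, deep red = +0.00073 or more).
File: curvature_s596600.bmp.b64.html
<image width="32" height="32" href="data:image/bmp;base64,Qk12AgAAAAAAAHYAAAAoAAAAIAAAACAAAAABAAQAAAAAAAACAAATCwAAEwsAABAAAAAAAAAAlD0hAKhUMAC8b0YAzo1lAN2qiQDoxKwA8NvMAHh4eACIiIgAyNb0AKC37gB4kuIAVGzSADdGvgAjI6UAGQqHAIiIiIiIiIiIjIuIiIh3eIiIiIiIiIiIiIy4iIh3eIiIiIiIiIiIiIiNmIiIiIiIiIiIiIiIiIiIj4iIiIiIiJ2IiIiIiIiIiK2YiIiIiM/7iIiIiIiIiIi46IiIie/IiIiIiIiIiIm9ycuIiO+oiIiIiIiIis3cqJzPiM+oiIiIiIis3cqIiIiIi/3IiIiIiL3cuYiIiIiIiIjaiIiIiIiYiIiIiIiIiIiIj3iIiIiIiIiIiIh4iIiIid7YiIiIiIiIiHd3d4iIiL+a/KiIm82Id3d3d3iIiI3YiMy93cqId3d3d3iIiIj7iIiPiKiIiIiId4iIiIivmIhoi6ioiIiIiIiIiKzd2IiIiIjIqIiIiIiJvdy5iJqIiId3uoiIiJvN25iIiIiLiIh3d42IiIjKiIiIiIiIiLh3d3i6iIiIiIiIiIiIiIiKqIiqiJiIiIiIiIeIiIiIiImpiIiYiIiIiIiHiIiIiIiIiIiIiIiHiIiIiIiIiIiIiIiIiIiIh4iIiIiIiIiIiIiIiIiIiIh3iIiIiIiIiIiIiIiIiIiId3iIiIiIiIiIiIiIiIiIiHd3iIiIiIiIiIiIiIiIiIh3d4iIiIiIiIiIiIiIiIiId3d4iIiIiIiIiIiIiIiIiHd3eIiIiIiIiIiIiIiIiIh3d3iIiIiIiIiIiIiIiIiI"/>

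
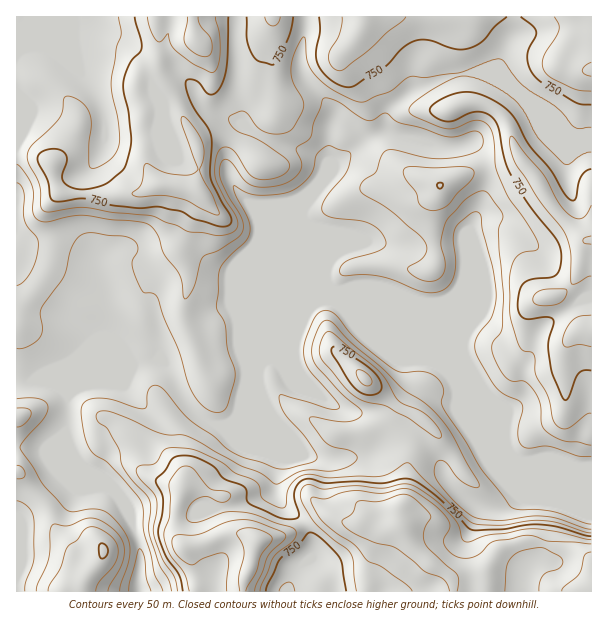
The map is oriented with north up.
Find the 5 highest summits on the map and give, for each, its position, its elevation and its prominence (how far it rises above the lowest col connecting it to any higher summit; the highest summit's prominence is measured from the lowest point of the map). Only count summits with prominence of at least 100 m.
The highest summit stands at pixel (401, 524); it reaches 945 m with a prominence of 433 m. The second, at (257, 540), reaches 936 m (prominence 171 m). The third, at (195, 41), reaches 876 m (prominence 292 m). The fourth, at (365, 378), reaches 814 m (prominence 126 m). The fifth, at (104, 551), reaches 755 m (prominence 188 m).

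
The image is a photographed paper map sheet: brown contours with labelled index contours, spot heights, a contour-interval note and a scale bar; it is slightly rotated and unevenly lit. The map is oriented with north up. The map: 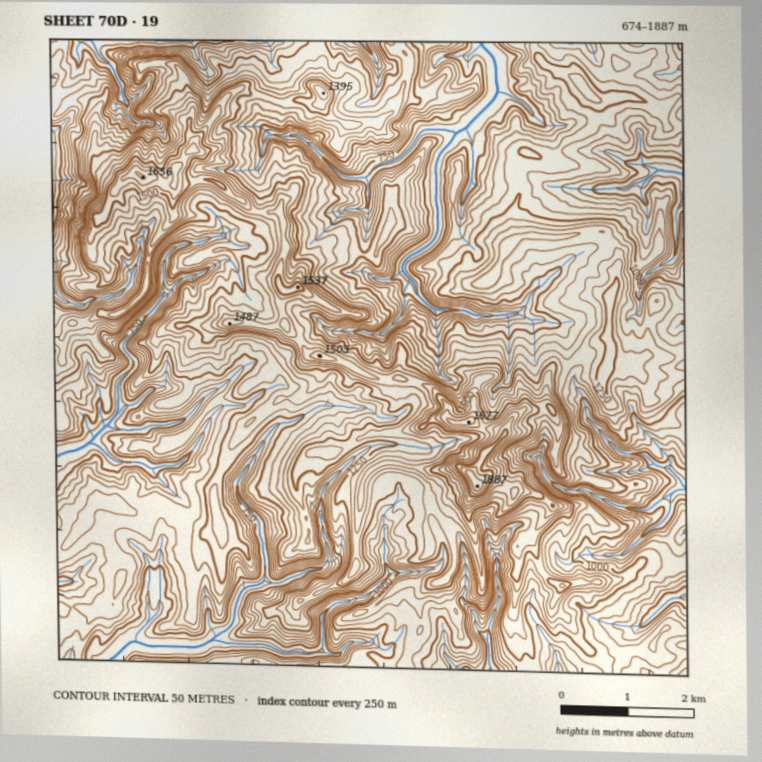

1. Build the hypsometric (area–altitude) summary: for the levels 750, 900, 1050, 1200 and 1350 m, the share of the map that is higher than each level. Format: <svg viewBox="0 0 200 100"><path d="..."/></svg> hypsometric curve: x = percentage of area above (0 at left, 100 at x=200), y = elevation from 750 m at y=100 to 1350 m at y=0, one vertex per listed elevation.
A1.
<svg viewBox="0 0 200 100"><path d="M183 100l-38-25-57-25-42-25-28-25"/></svg>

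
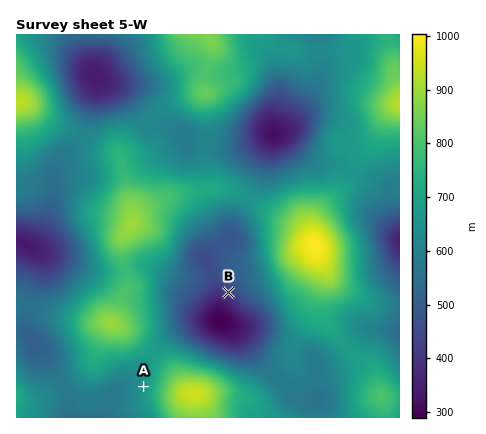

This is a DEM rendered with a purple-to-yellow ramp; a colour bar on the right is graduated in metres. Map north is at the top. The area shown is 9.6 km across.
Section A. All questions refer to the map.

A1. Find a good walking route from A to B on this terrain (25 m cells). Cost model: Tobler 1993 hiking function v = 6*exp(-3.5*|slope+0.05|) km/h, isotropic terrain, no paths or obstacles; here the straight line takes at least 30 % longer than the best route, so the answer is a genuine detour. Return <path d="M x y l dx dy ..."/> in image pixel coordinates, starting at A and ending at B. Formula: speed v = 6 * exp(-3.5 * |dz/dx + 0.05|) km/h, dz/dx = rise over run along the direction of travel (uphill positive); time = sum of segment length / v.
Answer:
<path d="M144 386l6-12 0-2 0-2 0-6 30-60 2-2 30-16 8 0 6 4 2 2"/>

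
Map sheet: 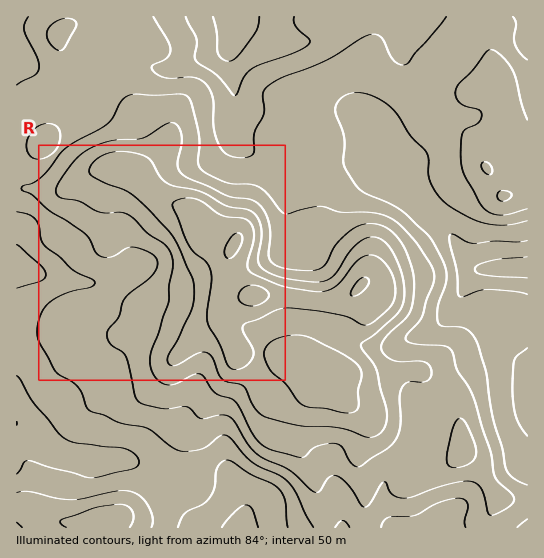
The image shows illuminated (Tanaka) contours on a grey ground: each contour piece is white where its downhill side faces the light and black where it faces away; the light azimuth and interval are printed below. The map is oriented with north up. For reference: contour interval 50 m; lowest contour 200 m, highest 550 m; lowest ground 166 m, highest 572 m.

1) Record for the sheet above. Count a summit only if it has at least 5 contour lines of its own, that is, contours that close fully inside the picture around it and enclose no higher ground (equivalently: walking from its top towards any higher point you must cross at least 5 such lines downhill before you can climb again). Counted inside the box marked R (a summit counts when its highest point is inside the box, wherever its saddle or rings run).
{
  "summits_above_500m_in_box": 1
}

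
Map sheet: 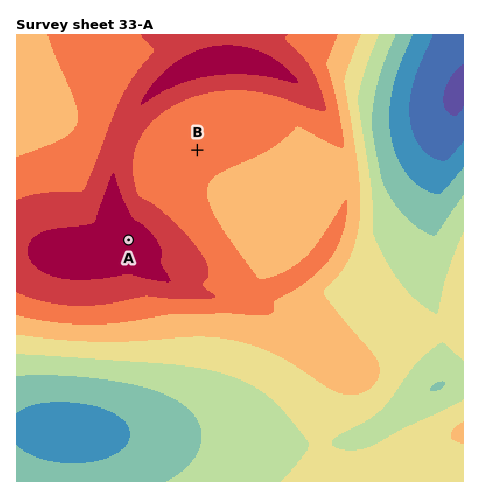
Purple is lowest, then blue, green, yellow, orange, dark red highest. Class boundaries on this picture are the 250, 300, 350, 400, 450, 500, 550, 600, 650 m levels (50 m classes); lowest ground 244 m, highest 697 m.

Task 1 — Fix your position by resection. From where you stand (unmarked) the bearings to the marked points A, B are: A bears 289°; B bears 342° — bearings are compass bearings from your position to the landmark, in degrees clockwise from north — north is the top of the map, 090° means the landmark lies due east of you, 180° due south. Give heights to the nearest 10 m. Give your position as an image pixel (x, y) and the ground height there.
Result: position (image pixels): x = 239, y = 278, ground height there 570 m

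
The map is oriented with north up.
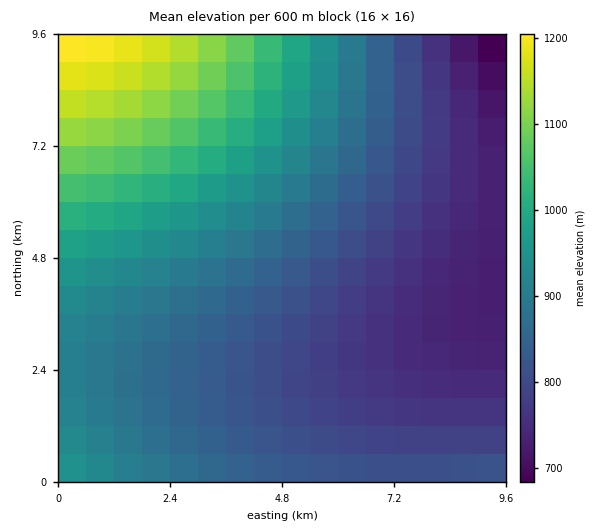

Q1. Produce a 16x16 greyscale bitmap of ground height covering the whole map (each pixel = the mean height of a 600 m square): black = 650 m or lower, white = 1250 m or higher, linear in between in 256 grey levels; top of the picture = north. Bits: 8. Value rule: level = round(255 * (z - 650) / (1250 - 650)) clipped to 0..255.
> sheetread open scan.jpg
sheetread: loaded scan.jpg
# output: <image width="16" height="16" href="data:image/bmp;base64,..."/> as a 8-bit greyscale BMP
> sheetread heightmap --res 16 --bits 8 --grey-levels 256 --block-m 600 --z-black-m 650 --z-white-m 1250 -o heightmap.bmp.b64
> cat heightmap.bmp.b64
<image width="16" height="16" href="data:image/bmp;base64,Qk02BQAAAAAAADYEAAAoAAAAEAAAABAAAAABAAgAAAAAAAABAAATCwAAEwsAAAABAAAAAAAAAAAAAAEBAQACAgIAAwMDAAQEBAAFBQUABgYGAAcHBwAICAgACQkJAAoKCgALCwsADAwMAA0NDQAODg4ADw8PABAQEAAREREAEhISABMTEwAUFBQAFRUVABYWFgAXFxcAGBgYABkZGQAaGhoAGxsbABwcHAAdHR0AHh4eAB8fHwAgICAAISEhACIiIgAjIyMAJCQkACUlJQAmJiYAJycnACgoKAApKSkAKioqACsrKwAsLCwALS0tAC4uLgAvLy8AMDAwADExMQAyMjIAMzMzADQ0NAA1NTUANjY2ADc3NwA4ODgAOTk5ADo6OgA7OzsAPDw8AD09PQA+Pj4APz8/AEBAQABBQUEAQkJCAENDQwBEREQARUVFAEZGRgBHR0cASEhIAElJSQBKSkoAS0tLAExMTABNTU0ATk5OAE9PTwBQUFAAUVFRAFJSUgBTU1MAVFRUAFVVVQBWVlYAV1dXAFhYWABZWVkAWlpaAFtbWwBcXFwAXV1dAF5eXgBfX18AYGBgAGFhYQBiYmIAY2NjAGRkZABlZWUAZmZmAGdnZwBoaGgAaWlpAGpqagBra2sAbGxsAG1tbQBubm4Ab29vAHBwcABxcXEAcnJyAHNzcwB0dHQAdXV1AHZ2dgB3d3cAeHh4AHl5eQB6enoAe3t7AHx8fAB9fX0Afn5+AH9/fwCAgIAAgYGBAIKCggCDg4MAhISEAIWFhQCGhoYAh4eHAIiIiACJiYkAioqKAIuLiwCMjIwAjY2NAI6OjgCPj48AkJCQAJGRkQCSkpIAk5OTAJSUlACVlZUAlpaWAJeXlwCYmJgAmZmZAJqamgCbm5sAnJycAJ2dnQCenp4An5+fAKCgoAChoaEAoqKiAKOjowCkpKQApaWlAKampgCnp6cAqKioAKmpqQCqqqoAq6urAKysrACtra0Arq6uAK+vrwCwsLAAsbGxALKysgCzs7MAtLS0ALW1tQC2trYAt7e3ALi4uAC5ubkAurq6ALu7uwC8vLwAvb29AL6+vgC/v78AwMDAAMHBwQDCwsIAw8PDAMTExADFxcUAxsbGAMfHxwDIyMgAycnJAMrKygDLy8sAzMzMAM3NzQDOzs4Az8/PANDQ0ADR0dEA0tLSANPT0wDU1NQA1dXVANbW1gDX19cA2NjYANnZ2QDa2toA29vbANzc3ADd3d0A3t7eAN/f3wDg4OAA4eHhAOLi4gDj4+MA5OTkAOXl5QDm5uYA5+fnAOjo6ADp6ekA6urqAOvr6wDs7OwA7e3tAO7u7gDv7+8A8PDwAPHx8QDy8vIA8/PzAPT09AD19fUA9vb2APf39wD4+PgA+fn5APr6+gD7+/sA/Pz8AP39/QD+/v4A////AH92bWZfWVRPS0hGRURERUd3b2dgWVNOSURBPjs6OTk6cWliXFVPSkRAOzc0MjAwMG5nYFpUTkhCPTg0MC0qKSluZ2FbVU9JQz04Mi4qJyUlcWtlX1lTTUZAOjQuKSYjIndybGZgWlNMRT43MCsmIyGBfHZwamNcVExEPDUuKCQhjYiCfHZuZl5VS0I6MismIpuWkYqDe3JpXlRKQDYuKCOqpqCakol/dGldUUY7MSkjurawqaGXjIBzZlhLPzQqIsnFwLivpZiLfW5eUEE1KSDX087GvbGklYV0Y1NDNCcc4+Da0si8rp6MemdUQjIjFuzp5NzSxbWkkX1pVEEuHQ8="/>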